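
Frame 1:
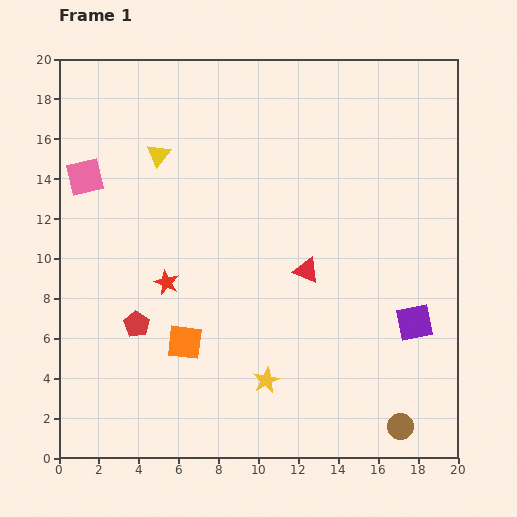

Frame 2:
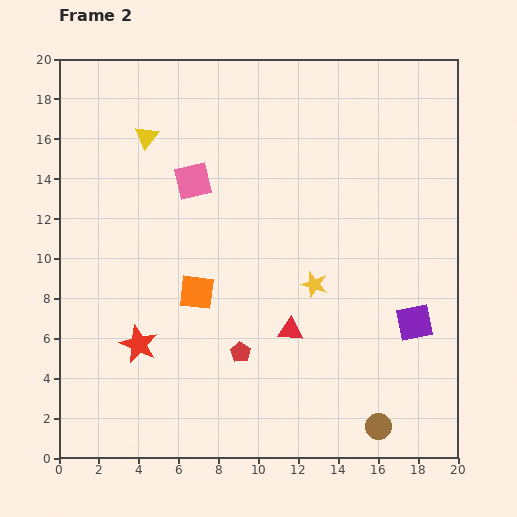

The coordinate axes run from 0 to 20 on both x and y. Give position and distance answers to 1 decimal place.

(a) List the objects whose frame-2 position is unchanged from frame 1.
the purple square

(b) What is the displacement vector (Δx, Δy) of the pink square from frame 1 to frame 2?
(5.4, -0.2)

The pink square was at (1.3, 14.1) in frame 1 and (6.7, 13.9) in frame 2.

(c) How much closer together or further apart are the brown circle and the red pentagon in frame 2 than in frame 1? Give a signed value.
-6.4

Distance in frame 1: 14.2. Distance in frame 2: 7.8.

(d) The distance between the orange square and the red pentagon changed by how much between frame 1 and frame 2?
+1.1

Distance in frame 1: 2.6. Distance in frame 2: 3.7.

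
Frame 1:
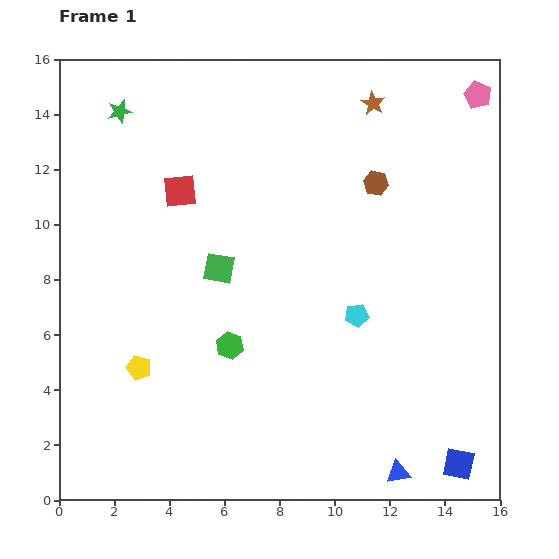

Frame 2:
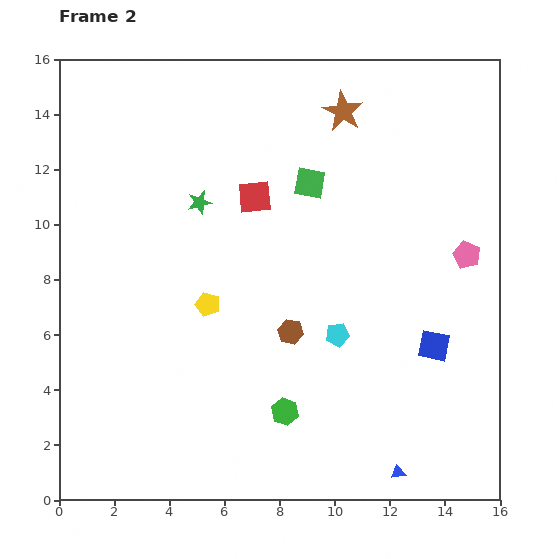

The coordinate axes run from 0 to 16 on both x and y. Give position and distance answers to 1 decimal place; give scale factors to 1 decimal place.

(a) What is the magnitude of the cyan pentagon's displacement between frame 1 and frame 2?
1.0

The cyan pentagon moved from (10.8, 6.7) to (10.1, 6.0), a distance of √(0.7² + 0.7²) ≈ 1.0.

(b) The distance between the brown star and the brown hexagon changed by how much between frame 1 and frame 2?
+5.3

Distance in frame 1: 2.9. Distance in frame 2: 8.2.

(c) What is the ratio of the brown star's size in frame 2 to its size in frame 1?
1.7×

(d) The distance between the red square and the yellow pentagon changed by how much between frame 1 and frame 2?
-2.3

Distance in frame 1: 6.6. Distance in frame 2: 4.3.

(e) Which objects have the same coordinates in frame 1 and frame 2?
the blue triangle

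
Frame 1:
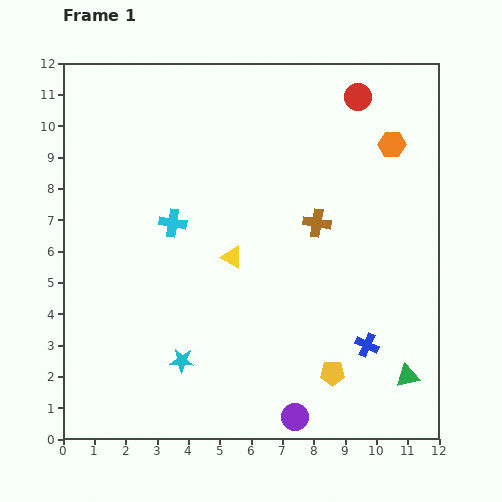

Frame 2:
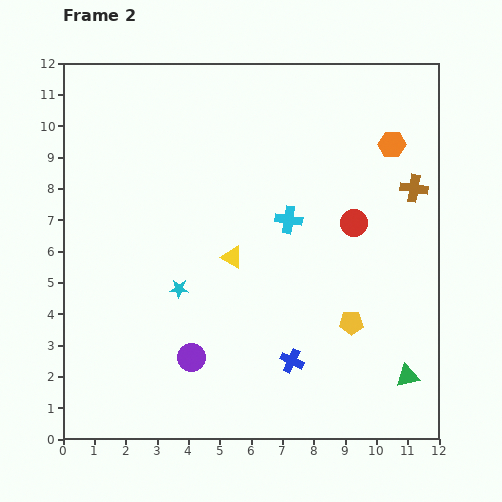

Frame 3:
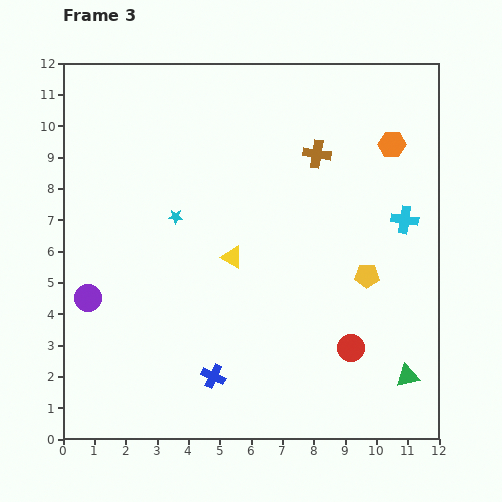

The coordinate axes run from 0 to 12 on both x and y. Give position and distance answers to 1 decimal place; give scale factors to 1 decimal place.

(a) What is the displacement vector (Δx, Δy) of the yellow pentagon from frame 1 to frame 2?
(0.6, 1.6)

The yellow pentagon was at (8.6, 2.1) in frame 1 and (9.2, 3.7) in frame 2.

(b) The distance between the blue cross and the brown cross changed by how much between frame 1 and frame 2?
+2.5

Distance in frame 1: 4.2. Distance in frame 2: 6.7.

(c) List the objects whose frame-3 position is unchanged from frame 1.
the green triangle, the yellow triangle, the orange hexagon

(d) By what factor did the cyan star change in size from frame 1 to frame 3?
0.6×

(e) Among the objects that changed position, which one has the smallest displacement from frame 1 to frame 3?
the brown cross

(moved 2.2)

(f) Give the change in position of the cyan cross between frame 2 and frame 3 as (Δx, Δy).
(3.7, 0.0)

The cyan cross was at (7.2, 7.0) in frame 2 and (10.9, 7.0) in frame 3.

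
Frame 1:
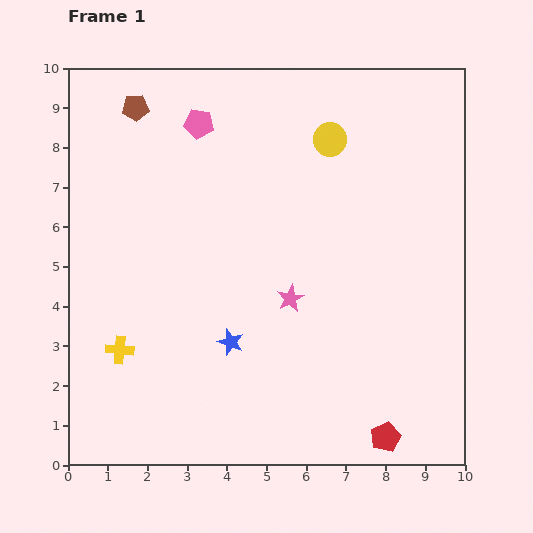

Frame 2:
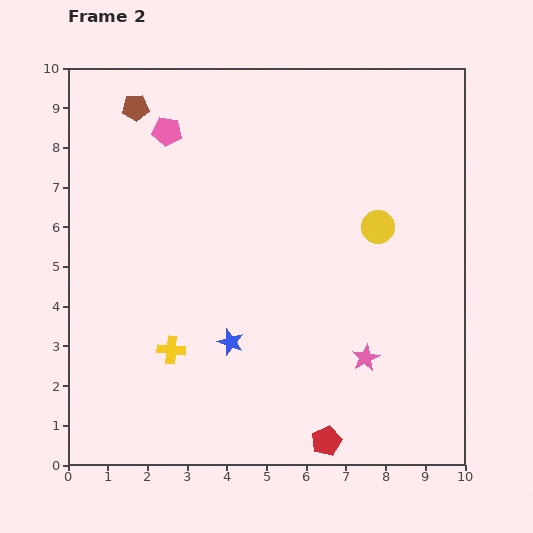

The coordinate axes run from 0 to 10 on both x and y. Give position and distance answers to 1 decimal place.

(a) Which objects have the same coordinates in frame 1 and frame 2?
the brown pentagon, the blue star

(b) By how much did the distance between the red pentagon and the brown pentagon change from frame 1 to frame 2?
-0.7

Distance in frame 1: 10.4. Distance in frame 2: 9.7.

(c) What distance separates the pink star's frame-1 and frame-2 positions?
2.4

The pink star moved from (5.6, 4.2) to (7.5, 2.7), a distance of √(1.9² + 1.5²) ≈ 2.4.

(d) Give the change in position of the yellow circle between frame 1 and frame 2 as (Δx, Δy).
(1.2, -2.2)

The yellow circle was at (6.6, 8.2) in frame 1 and (7.8, 6.0) in frame 2.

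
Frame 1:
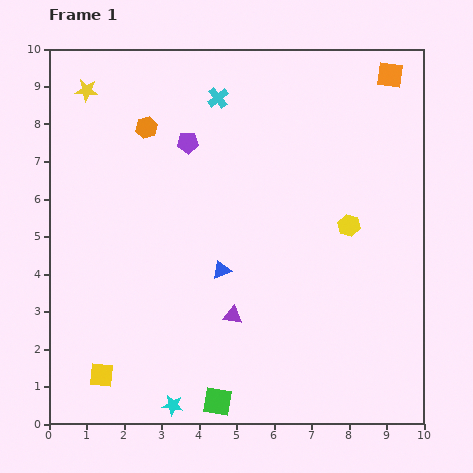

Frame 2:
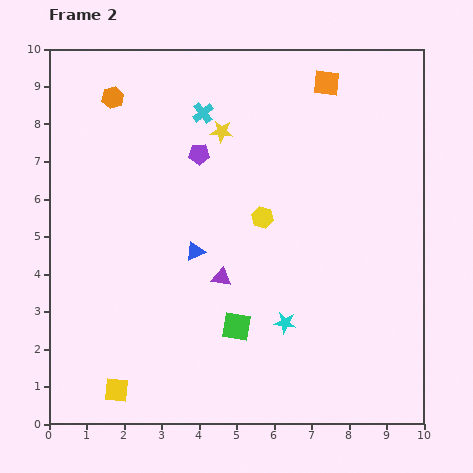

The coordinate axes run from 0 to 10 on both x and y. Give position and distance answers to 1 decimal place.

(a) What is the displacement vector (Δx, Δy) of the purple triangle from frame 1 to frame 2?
(-0.3, 1.0)

The purple triangle was at (4.9, 2.9) in frame 1 and (4.6, 3.9) in frame 2.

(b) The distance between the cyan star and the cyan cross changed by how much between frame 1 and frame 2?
-2.3

Distance in frame 1: 8.3. Distance in frame 2: 6.0.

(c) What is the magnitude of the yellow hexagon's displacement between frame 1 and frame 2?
2.3

The yellow hexagon moved from (8.0, 5.3) to (5.7, 5.5), a distance of √(2.3² + 0.2²) ≈ 2.3.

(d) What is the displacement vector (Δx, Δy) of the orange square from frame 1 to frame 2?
(-1.7, -0.2)

The orange square was at (9.1, 9.3) in frame 1 and (7.4, 9.1) in frame 2.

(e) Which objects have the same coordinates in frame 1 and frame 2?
none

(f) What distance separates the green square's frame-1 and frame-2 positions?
2.1

The green square moved from (4.5, 0.6) to (5.0, 2.6), a distance of √(0.5² + 2.0²) ≈ 2.1.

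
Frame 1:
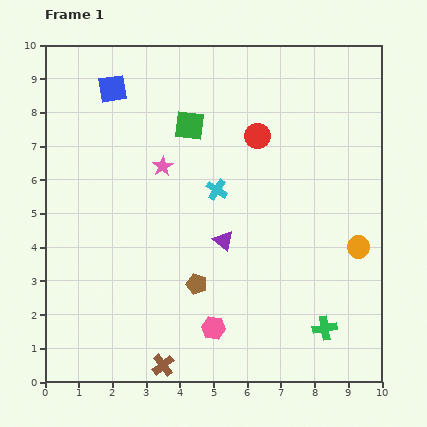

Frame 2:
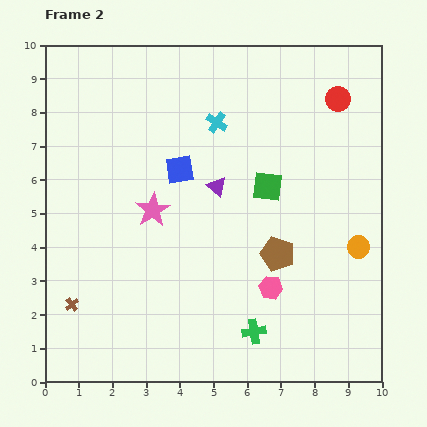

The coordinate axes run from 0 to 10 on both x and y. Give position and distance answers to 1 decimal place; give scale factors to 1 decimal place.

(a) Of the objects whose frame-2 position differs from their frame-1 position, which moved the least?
the pink star

(moved 1.3)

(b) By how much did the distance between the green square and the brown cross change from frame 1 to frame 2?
-0.3

Distance in frame 1: 7.1. Distance in frame 2: 6.8.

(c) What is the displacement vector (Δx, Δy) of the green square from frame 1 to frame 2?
(2.3, -1.8)

The green square was at (4.3, 7.6) in frame 1 and (6.6, 5.8) in frame 2.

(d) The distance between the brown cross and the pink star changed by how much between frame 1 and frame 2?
-2.2

Distance in frame 1: 5.9. Distance in frame 2: 3.7.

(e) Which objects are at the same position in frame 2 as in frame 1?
the orange circle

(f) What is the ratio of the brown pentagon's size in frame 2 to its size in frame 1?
1.7×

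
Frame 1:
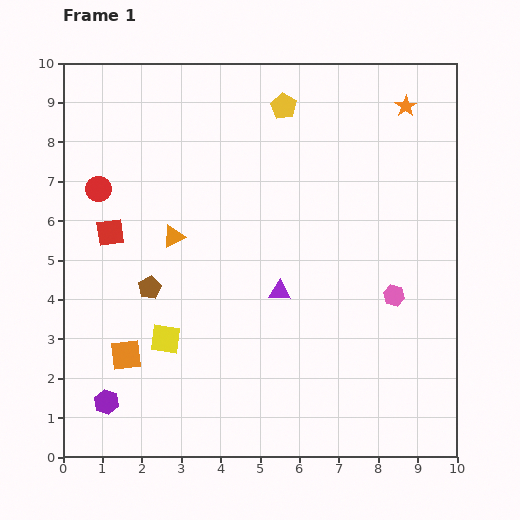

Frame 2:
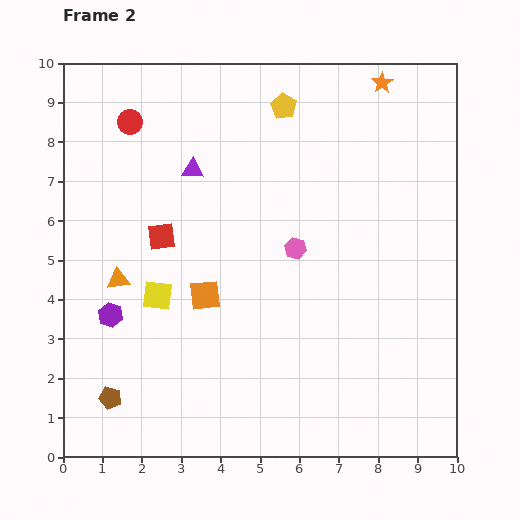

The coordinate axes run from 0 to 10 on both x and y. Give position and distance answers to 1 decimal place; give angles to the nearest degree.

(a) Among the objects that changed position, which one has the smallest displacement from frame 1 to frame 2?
the orange star

(moved 0.8)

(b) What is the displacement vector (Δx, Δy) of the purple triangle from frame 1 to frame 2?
(-2.2, 3.1)

The purple triangle was at (5.5, 4.2) in frame 1 and (3.3, 7.3) in frame 2.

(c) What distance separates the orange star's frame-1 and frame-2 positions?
0.8

The orange star moved from (8.7, 8.9) to (8.1, 9.5), a distance of √(0.6² + 0.6²) ≈ 0.8.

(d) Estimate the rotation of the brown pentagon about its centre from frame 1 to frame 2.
29° counter-clockwise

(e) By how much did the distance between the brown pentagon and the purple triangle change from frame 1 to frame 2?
+2.9

Distance in frame 1: 3.3. Distance in frame 2: 6.2.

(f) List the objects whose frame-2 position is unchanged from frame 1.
the yellow pentagon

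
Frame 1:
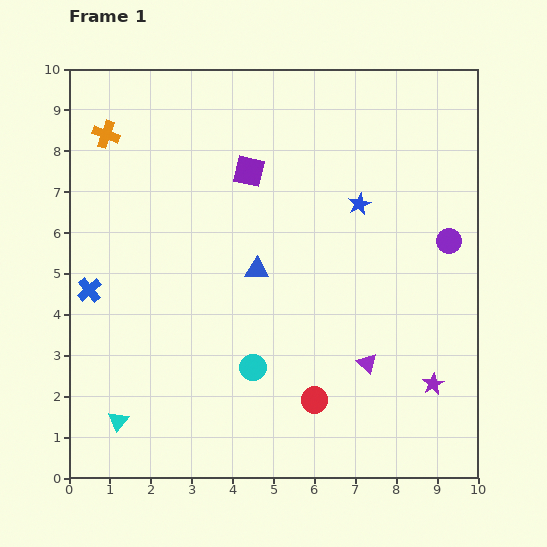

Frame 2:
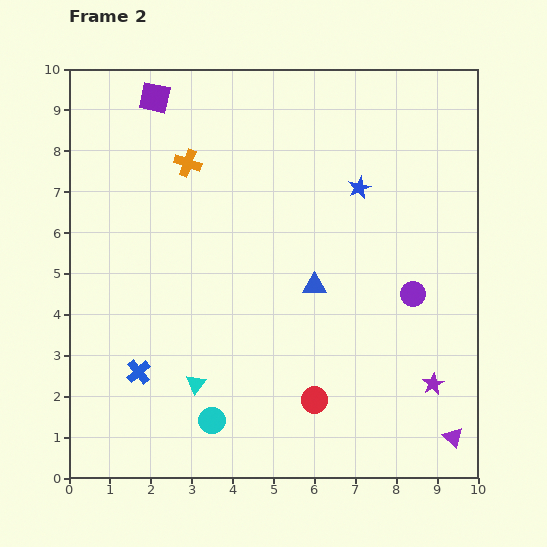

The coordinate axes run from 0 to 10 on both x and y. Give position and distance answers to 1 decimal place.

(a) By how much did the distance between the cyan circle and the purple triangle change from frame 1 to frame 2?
+3.1

Distance in frame 1: 2.8. Distance in frame 2: 5.9.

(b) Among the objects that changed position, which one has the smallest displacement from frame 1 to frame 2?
the blue star

(moved 0.4)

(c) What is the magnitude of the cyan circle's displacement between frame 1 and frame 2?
1.6

The cyan circle moved from (4.5, 2.7) to (3.5, 1.4), a distance of √(1.0² + 1.3²) ≈ 1.6.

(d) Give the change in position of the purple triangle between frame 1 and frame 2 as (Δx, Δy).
(2.1, -1.8)

The purple triangle was at (7.3, 2.8) in frame 1 and (9.4, 1.0) in frame 2.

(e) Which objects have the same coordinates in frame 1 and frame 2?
the purple star, the red circle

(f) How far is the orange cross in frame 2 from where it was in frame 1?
2.1

The orange cross moved from (0.9, 8.4) to (2.9, 7.7), a distance of √(2.0² + 0.7²) ≈ 2.1.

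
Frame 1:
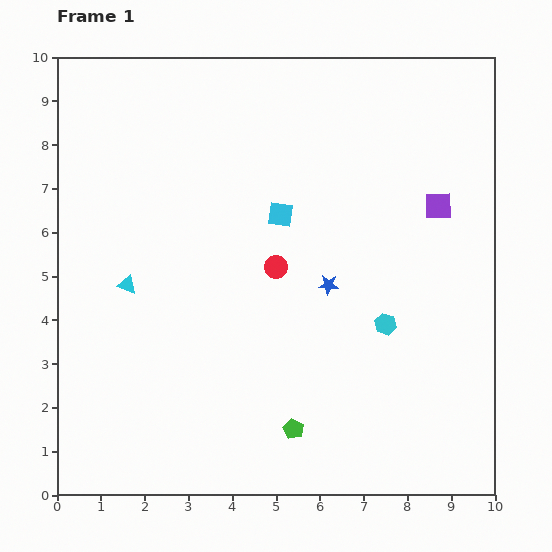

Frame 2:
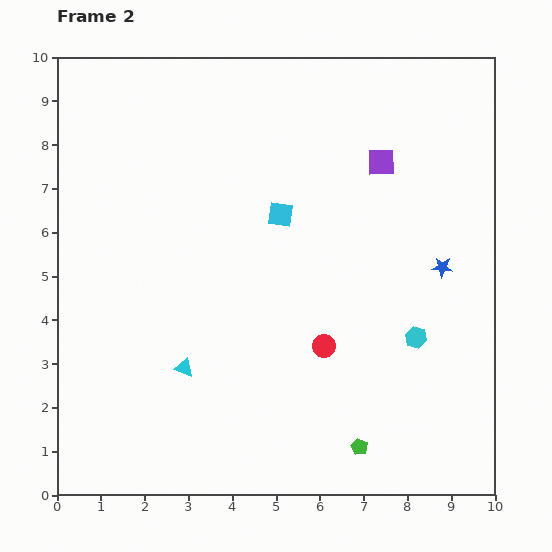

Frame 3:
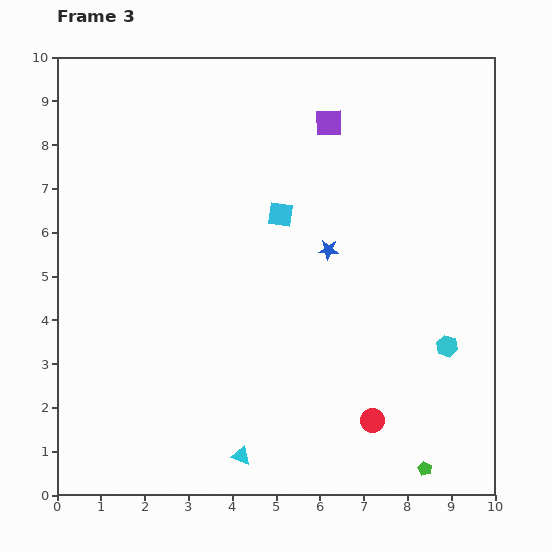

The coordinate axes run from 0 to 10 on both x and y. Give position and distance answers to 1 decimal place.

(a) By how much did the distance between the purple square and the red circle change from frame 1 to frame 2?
+0.4

Distance in frame 1: 4.0. Distance in frame 2: 4.4.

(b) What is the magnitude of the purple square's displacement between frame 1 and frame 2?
1.6

The purple square moved from (8.7, 6.6) to (7.4, 7.6), a distance of √(1.3² + 1.0²) ≈ 1.6.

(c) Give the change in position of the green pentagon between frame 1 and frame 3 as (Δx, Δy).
(3.0, -0.9)

The green pentagon was at (5.4, 1.5) in frame 1 and (8.4, 0.6) in frame 3.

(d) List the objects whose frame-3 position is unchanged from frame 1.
the cyan square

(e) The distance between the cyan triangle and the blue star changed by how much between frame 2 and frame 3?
-1.2

Distance in frame 2: 6.3. Distance in frame 3: 5.1.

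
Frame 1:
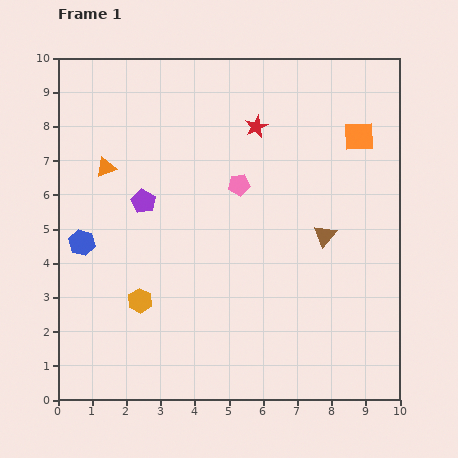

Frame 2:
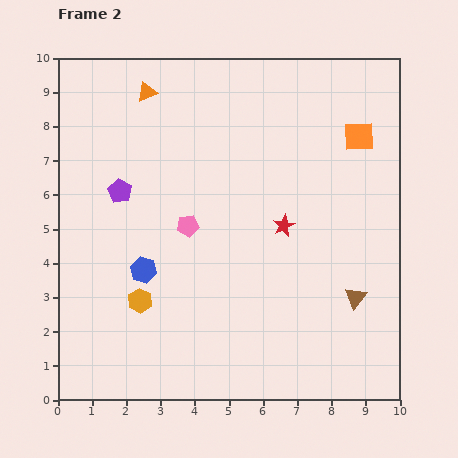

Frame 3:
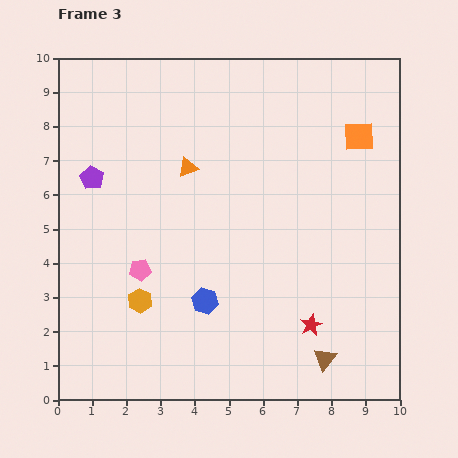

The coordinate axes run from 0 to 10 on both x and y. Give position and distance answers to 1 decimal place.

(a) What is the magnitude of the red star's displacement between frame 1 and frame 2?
3.0

The red star moved from (5.8, 8.0) to (6.6, 5.1), a distance of √(0.8² + 2.9²) ≈ 3.0.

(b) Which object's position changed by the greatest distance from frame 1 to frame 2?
the red star

(moved 3.0; next 2.5)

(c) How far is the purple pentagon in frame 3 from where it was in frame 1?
1.7

The purple pentagon moved from (2.5, 5.8) to (1.0, 6.5), a distance of √(1.5² + 0.7²) ≈ 1.7.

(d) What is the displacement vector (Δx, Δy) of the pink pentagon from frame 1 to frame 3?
(-2.9, -2.5)

The pink pentagon was at (5.3, 6.3) in frame 1 and (2.4, 3.8) in frame 3.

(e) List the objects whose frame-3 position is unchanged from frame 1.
the orange hexagon, the orange square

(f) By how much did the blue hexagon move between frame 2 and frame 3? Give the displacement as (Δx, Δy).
(1.8, -0.9)

The blue hexagon was at (2.5, 3.8) in frame 2 and (4.3, 2.9) in frame 3.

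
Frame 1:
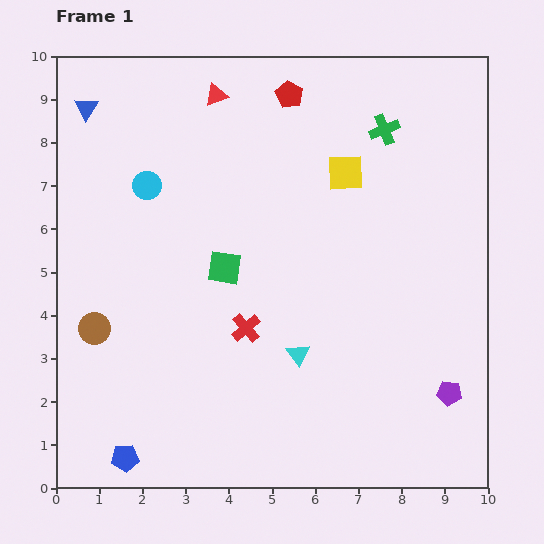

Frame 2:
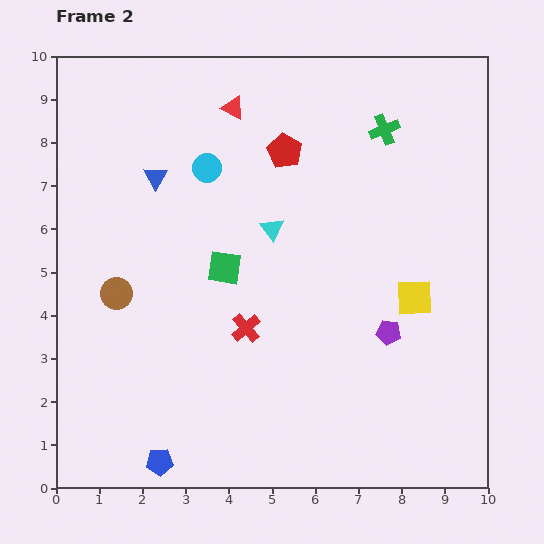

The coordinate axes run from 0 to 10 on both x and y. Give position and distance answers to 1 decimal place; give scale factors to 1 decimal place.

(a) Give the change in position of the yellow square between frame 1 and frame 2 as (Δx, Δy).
(1.6, -2.9)

The yellow square was at (6.7, 7.3) in frame 1 and (8.3, 4.4) in frame 2.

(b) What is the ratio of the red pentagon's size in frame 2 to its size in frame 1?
1.3×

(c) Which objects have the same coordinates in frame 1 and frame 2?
the red cross, the green square, the green cross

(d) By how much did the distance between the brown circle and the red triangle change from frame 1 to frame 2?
-1.0

Distance in frame 1: 6.1. Distance in frame 2: 5.1.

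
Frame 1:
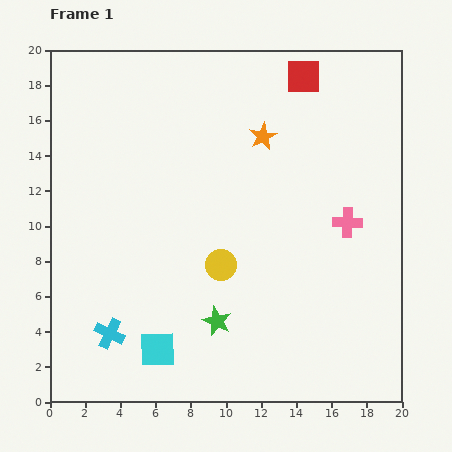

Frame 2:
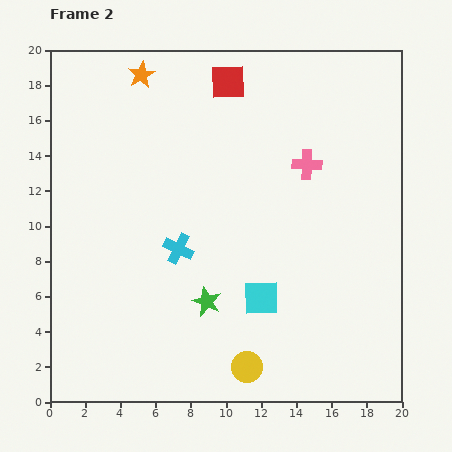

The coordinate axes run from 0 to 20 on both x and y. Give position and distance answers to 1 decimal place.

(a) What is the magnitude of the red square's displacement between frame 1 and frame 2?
4.3

The red square moved from (14.4, 18.5) to (10.1, 18.2), a distance of √(4.3² + 0.3²) ≈ 4.3.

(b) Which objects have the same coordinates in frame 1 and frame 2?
none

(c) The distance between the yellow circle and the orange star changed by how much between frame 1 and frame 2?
+10.0

Distance in frame 1: 7.7. Distance in frame 2: 17.7.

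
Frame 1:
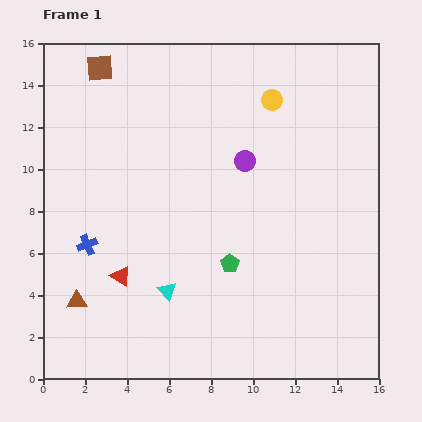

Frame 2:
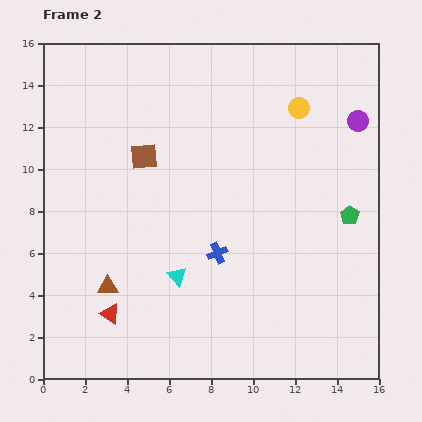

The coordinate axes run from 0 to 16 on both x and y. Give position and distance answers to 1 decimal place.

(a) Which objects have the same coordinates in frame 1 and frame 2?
none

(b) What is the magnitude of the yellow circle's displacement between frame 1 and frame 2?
1.4

The yellow circle moved from (10.9, 13.3) to (12.2, 12.9), a distance of √(1.3² + 0.4²) ≈ 1.4.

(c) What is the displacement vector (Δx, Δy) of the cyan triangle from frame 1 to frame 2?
(0.5, 0.7)

The cyan triangle was at (5.9, 4.2) in frame 1 and (6.4, 4.9) in frame 2.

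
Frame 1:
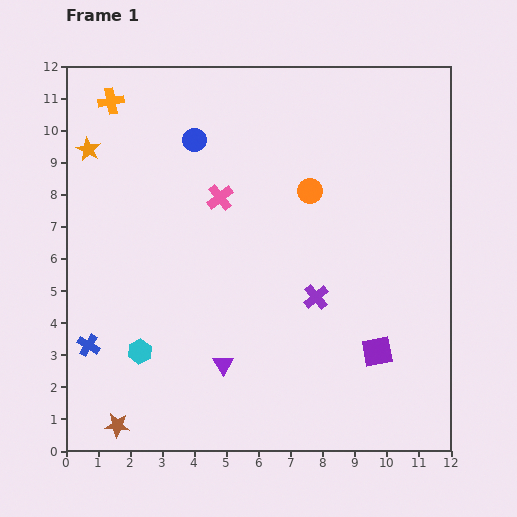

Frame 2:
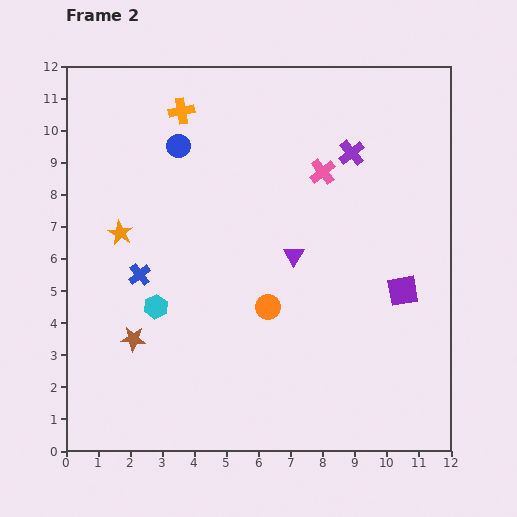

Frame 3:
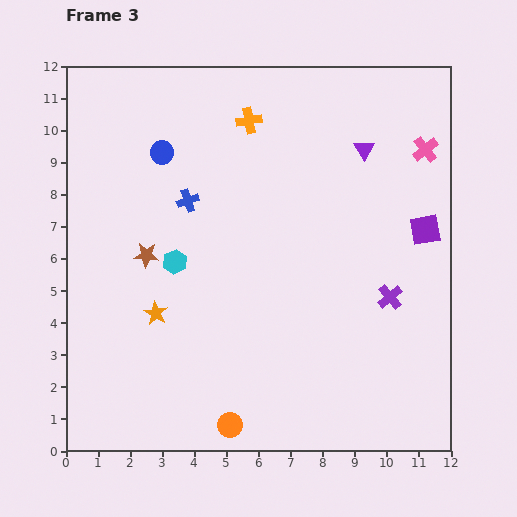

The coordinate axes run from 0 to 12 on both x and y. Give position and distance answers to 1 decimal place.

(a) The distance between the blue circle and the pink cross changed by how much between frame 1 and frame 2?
+2.6

Distance in frame 1: 2.0. Distance in frame 2: 4.6.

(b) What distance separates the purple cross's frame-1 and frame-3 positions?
2.3

The purple cross moved from (7.8, 4.8) to (10.1, 4.8), a distance of √(2.3² + 0.0²) ≈ 2.3.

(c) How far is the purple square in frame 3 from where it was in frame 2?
2.0

The purple square moved from (10.5, 5.0) to (11.2, 6.9), a distance of √(0.7² + 1.9²) ≈ 2.0.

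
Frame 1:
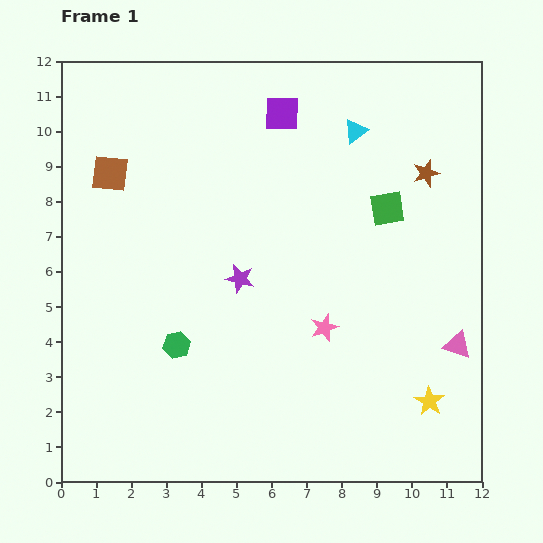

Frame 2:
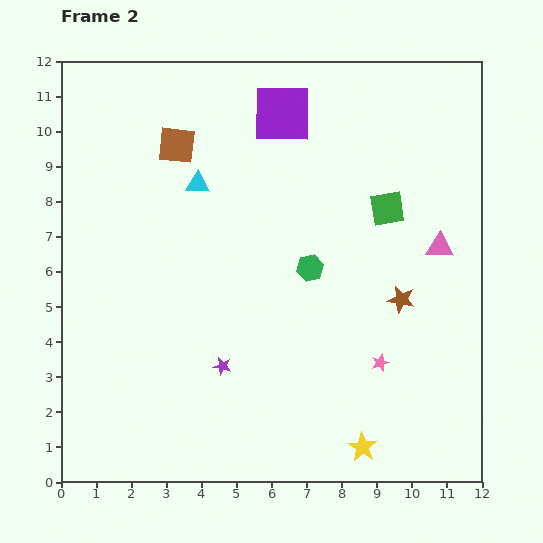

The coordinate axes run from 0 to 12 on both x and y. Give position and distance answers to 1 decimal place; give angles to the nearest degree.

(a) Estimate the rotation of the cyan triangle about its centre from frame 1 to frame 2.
38° clockwise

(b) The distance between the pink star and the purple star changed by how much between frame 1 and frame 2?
+1.7

Distance in frame 1: 2.8. Distance in frame 2: 4.5.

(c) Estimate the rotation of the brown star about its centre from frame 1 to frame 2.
30° clockwise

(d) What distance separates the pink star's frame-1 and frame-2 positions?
1.9

The pink star moved from (7.5, 4.4) to (9.1, 3.4), a distance of √(1.6² + 1.0²) ≈ 1.9.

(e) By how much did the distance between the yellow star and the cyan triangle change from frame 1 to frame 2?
+0.9

Distance in frame 1: 8.0. Distance in frame 2: 8.9.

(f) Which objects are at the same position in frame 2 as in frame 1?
the purple square, the green square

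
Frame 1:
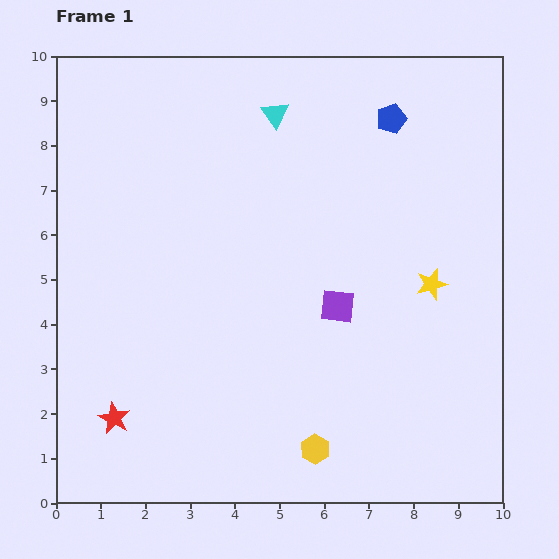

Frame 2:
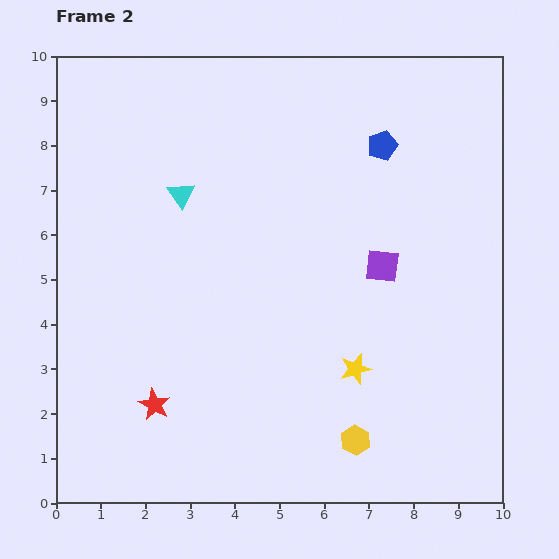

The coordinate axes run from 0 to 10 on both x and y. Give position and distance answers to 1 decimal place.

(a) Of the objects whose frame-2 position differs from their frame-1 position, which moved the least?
the blue pentagon

(moved 0.6)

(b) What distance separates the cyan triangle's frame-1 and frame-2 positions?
2.8

The cyan triangle moved from (4.9, 8.7) to (2.8, 6.9), a distance of √(2.1² + 1.8²) ≈ 2.8.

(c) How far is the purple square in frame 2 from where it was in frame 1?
1.3

The purple square moved from (6.3, 4.4) to (7.3, 5.3), a distance of √(1.0² + 0.9²) ≈ 1.3.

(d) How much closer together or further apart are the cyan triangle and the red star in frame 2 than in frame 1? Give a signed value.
-3.0

Distance in frame 1: 7.7. Distance in frame 2: 4.7.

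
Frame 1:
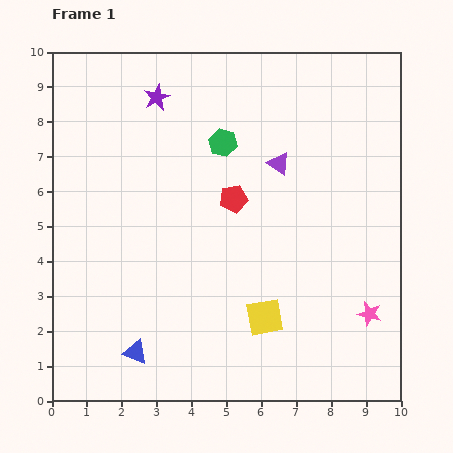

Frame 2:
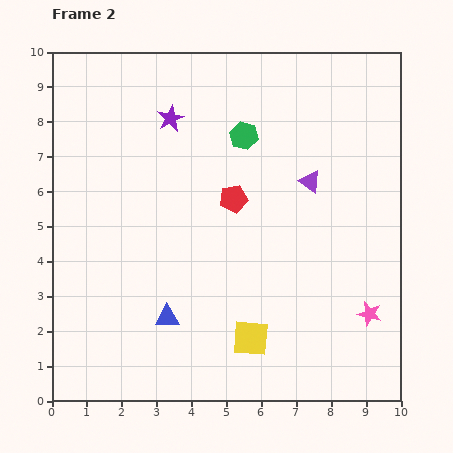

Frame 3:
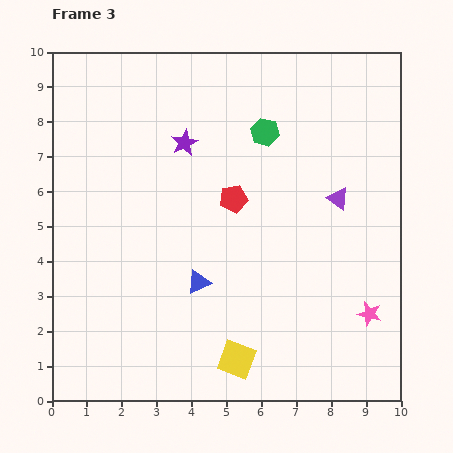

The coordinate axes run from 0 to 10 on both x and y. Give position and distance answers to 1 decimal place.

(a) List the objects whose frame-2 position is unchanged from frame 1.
the pink star, the red pentagon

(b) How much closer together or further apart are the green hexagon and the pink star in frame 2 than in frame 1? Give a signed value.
-0.3

Distance in frame 1: 6.5. Distance in frame 2: 6.2.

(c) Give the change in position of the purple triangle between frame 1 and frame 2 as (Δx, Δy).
(0.9, -0.5)

The purple triangle was at (6.5, 6.8) in frame 1 and (7.4, 6.3) in frame 2.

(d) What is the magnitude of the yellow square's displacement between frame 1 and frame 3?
1.4

The yellow square moved from (6.1, 2.4) to (5.3, 1.2), a distance of √(0.8² + 1.2²) ≈ 1.4.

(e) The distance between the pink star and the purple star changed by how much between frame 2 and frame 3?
-0.8

Distance in frame 2: 8.0. Distance in frame 3: 7.2.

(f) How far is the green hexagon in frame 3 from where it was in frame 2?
0.6

The green hexagon moved from (5.5, 7.6) to (6.1, 7.7), a distance of √(0.6² + 0.1²) ≈ 0.6.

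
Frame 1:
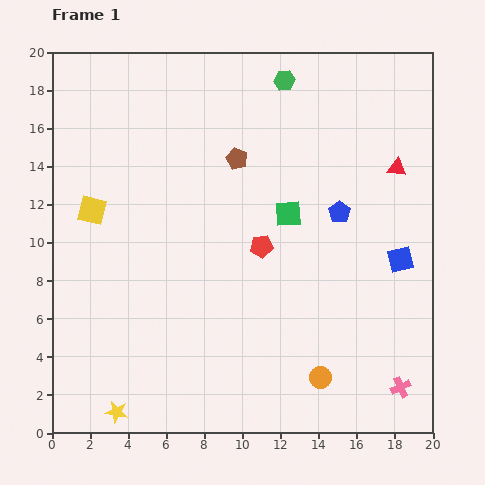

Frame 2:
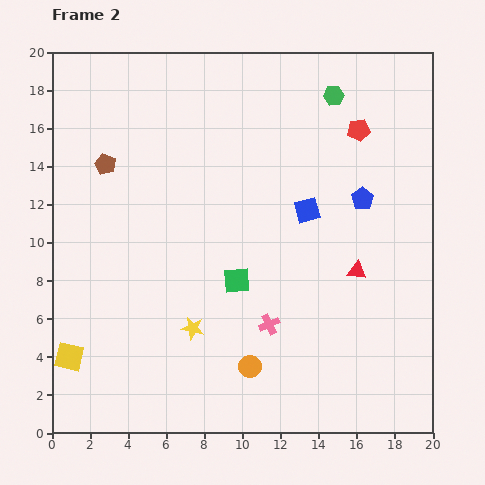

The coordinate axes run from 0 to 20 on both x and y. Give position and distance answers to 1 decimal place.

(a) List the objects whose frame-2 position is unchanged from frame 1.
none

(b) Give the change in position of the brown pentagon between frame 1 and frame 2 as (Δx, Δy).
(-6.9, -0.3)

The brown pentagon was at (9.7, 14.4) in frame 1 and (2.8, 14.1) in frame 2.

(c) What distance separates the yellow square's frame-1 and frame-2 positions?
7.8

The yellow square moved from (2.1, 11.7) to (0.9, 4.0), a distance of √(1.2² + 7.7²) ≈ 7.8.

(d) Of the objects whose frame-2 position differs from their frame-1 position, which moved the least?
the blue pentagon

(moved 1.4)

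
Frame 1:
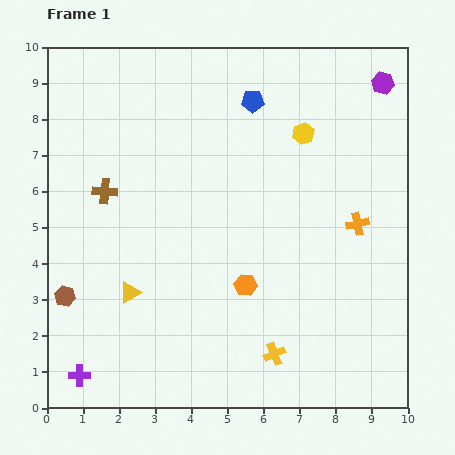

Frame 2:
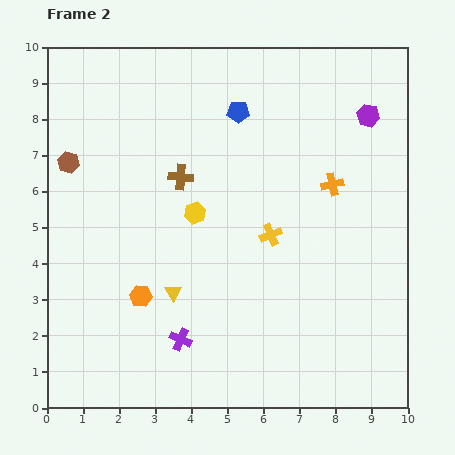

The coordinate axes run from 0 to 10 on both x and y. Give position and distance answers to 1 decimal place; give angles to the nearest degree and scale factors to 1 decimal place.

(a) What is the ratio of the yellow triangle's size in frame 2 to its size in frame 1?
0.7×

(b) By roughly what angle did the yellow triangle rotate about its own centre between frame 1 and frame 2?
30° counter-clockwise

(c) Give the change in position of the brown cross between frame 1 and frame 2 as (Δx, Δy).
(2.1, 0.4)

The brown cross was at (1.6, 6.0) in frame 1 and (3.7, 6.4) in frame 2.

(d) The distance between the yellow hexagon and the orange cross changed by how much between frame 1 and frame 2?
+1.0

Distance in frame 1: 2.9. Distance in frame 2: 3.9.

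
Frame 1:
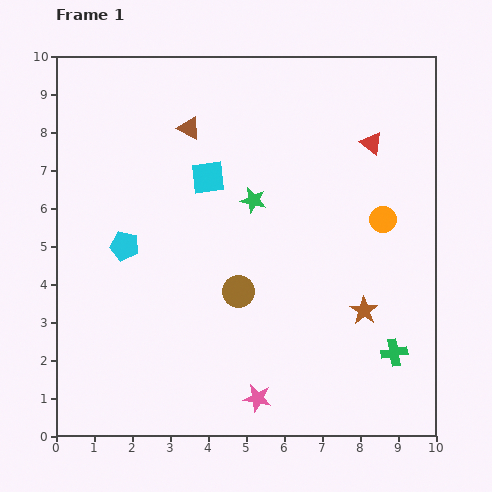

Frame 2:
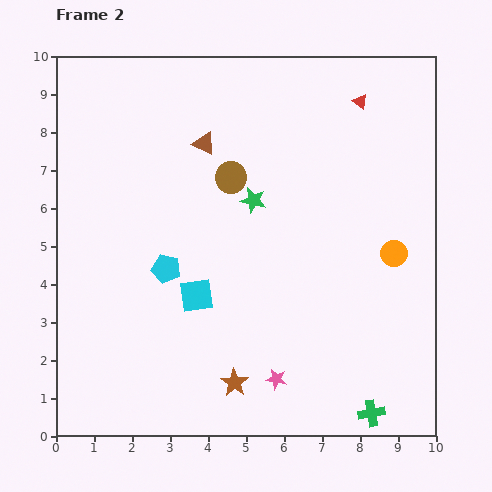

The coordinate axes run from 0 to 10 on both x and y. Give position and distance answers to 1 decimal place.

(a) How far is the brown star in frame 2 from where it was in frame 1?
3.9

The brown star moved from (8.1, 3.3) to (4.7, 1.4), a distance of √(3.4² + 1.9²) ≈ 3.9.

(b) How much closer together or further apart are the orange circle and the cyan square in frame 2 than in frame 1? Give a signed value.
+0.6

Distance in frame 1: 4.7. Distance in frame 2: 5.3.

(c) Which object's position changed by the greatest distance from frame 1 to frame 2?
the brown star

(moved 3.9; next 3.1)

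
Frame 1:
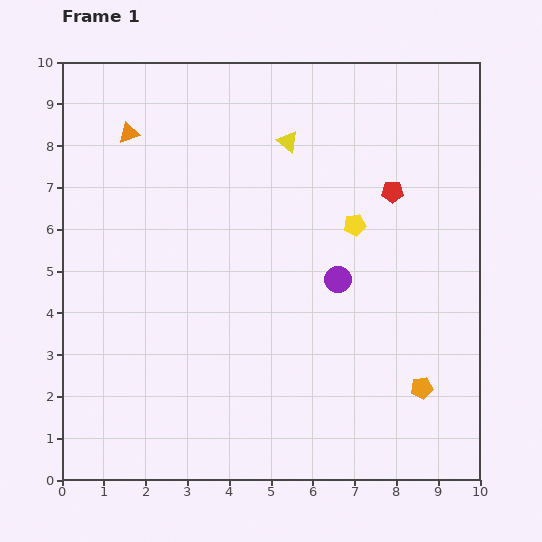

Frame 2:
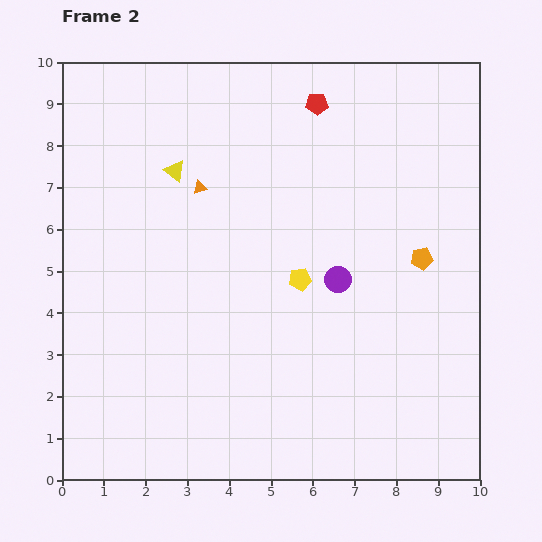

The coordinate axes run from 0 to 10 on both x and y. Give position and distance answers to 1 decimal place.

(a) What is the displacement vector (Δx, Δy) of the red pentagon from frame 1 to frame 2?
(-1.8, 2.1)

The red pentagon was at (7.9, 6.9) in frame 1 and (6.1, 9.0) in frame 2.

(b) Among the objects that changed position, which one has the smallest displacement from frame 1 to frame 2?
the yellow pentagon

(moved 1.8)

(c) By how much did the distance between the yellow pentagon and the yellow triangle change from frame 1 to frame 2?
+1.4

Distance in frame 1: 2.6. Distance in frame 2: 4.0.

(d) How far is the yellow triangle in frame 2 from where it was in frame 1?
2.8

The yellow triangle moved from (5.4, 8.1) to (2.7, 7.4), a distance of √(2.7² + 0.7²) ≈ 2.8.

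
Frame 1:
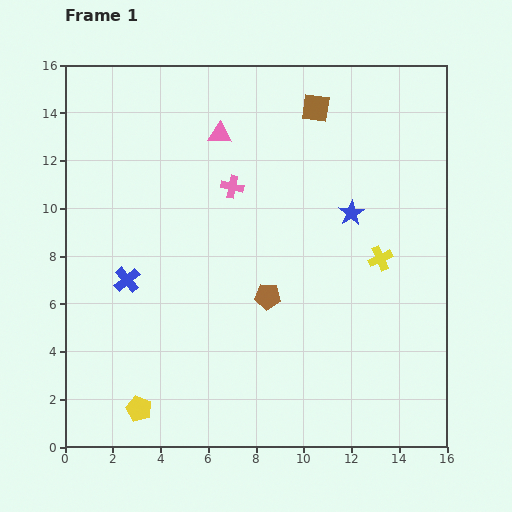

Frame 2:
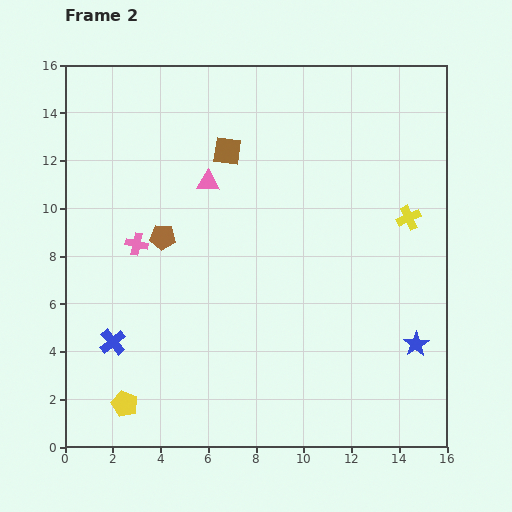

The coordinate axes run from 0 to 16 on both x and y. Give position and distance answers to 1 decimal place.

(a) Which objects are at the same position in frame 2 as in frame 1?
none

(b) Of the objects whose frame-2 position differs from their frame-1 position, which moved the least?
the yellow pentagon

(moved 0.6)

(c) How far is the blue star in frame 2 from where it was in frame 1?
6.1

The blue star moved from (12.0, 9.8) to (14.7, 4.3), a distance of √(2.7² + 5.5²) ≈ 6.1.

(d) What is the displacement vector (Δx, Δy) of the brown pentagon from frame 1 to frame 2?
(-4.4, 2.5)

The brown pentagon was at (8.5, 6.3) in frame 1 and (4.1, 8.8) in frame 2.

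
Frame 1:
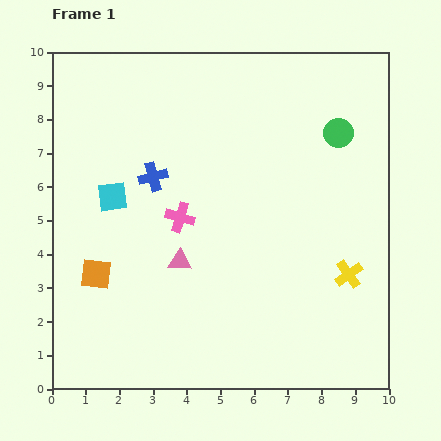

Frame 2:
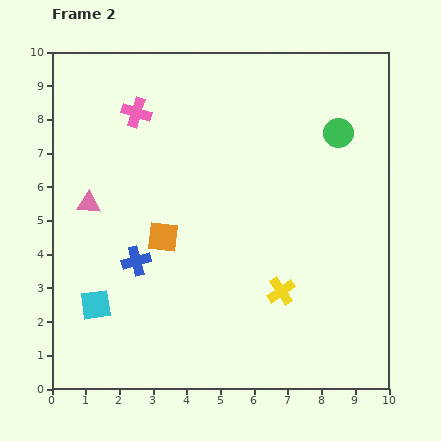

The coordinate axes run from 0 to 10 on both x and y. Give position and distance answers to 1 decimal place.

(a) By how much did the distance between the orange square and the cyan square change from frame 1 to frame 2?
+0.4

Distance in frame 1: 2.4. Distance in frame 2: 2.8.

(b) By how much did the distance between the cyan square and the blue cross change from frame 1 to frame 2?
+0.5

Distance in frame 1: 1.3. Distance in frame 2: 1.8.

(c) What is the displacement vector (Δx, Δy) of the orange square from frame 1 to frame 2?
(2.0, 1.1)

The orange square was at (1.3, 3.4) in frame 1 and (3.3, 4.5) in frame 2.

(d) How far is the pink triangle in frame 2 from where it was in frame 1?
3.2

The pink triangle moved from (3.8, 3.8) to (1.1, 5.5), a distance of √(2.7² + 1.7²) ≈ 3.2.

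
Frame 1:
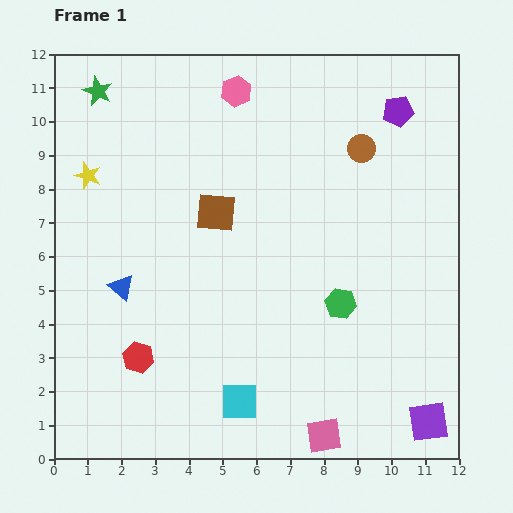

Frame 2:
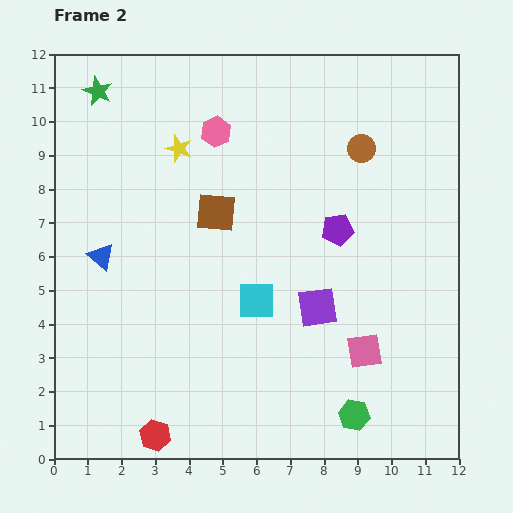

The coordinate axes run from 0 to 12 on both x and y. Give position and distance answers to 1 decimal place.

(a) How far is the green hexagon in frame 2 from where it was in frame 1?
3.3

The green hexagon moved from (8.5, 4.6) to (8.9, 1.3), a distance of √(0.4² + 3.3²) ≈ 3.3.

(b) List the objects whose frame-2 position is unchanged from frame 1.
the brown circle, the green star, the brown square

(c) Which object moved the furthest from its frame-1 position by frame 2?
the purple square

(moved 4.7; next 3.9)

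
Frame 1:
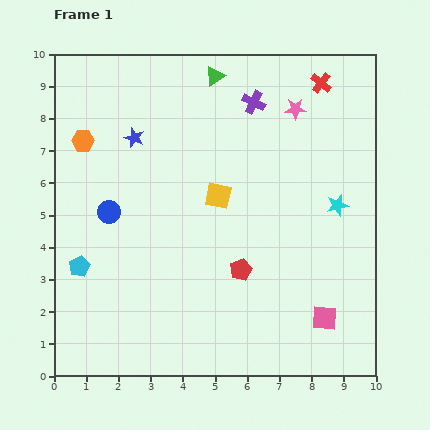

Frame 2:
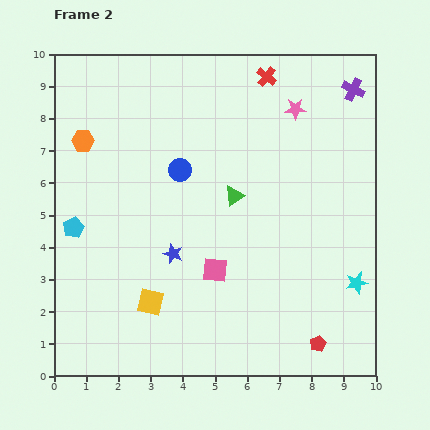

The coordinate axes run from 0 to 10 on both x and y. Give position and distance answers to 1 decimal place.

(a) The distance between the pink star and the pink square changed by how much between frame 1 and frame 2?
-1.0

Distance in frame 1: 6.6. Distance in frame 2: 5.6.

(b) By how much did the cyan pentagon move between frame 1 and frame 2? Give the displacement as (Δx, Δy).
(-0.2, 1.2)

The cyan pentagon was at (0.8, 3.4) in frame 1 and (0.6, 4.6) in frame 2.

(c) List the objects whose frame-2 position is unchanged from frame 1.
the orange hexagon, the pink star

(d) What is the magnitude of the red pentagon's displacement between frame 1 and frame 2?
3.3

The red pentagon moved from (5.8, 3.3) to (8.2, 1.0), a distance of √(2.4² + 2.3²) ≈ 3.3.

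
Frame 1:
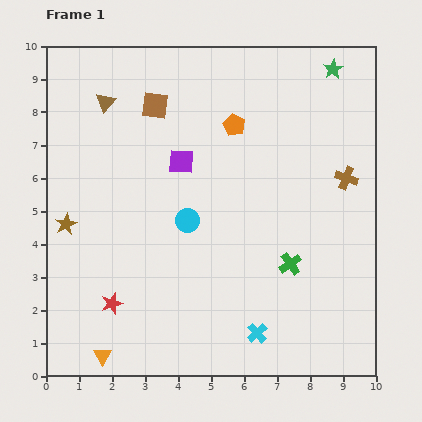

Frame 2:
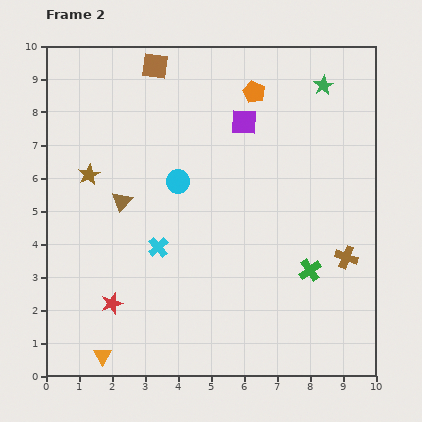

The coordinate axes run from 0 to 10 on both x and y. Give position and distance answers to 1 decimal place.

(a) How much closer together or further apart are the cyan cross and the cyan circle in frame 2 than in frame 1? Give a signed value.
-1.9

Distance in frame 1: 4.0. Distance in frame 2: 2.1.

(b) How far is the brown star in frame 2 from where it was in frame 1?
1.7

The brown star moved from (0.6, 4.6) to (1.3, 6.1), a distance of √(0.7² + 1.5²) ≈ 1.7.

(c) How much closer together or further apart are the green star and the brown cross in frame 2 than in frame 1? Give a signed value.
+1.9

Distance in frame 1: 3.3. Distance in frame 2: 5.2.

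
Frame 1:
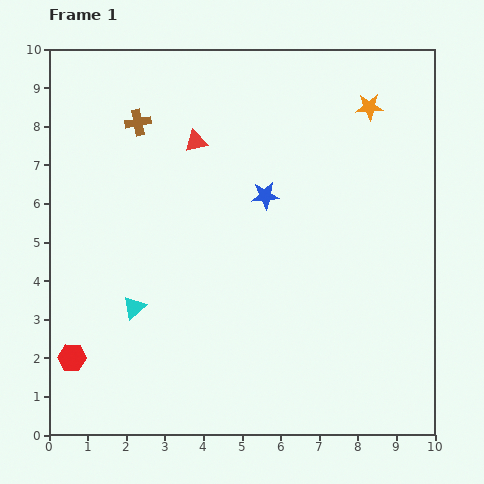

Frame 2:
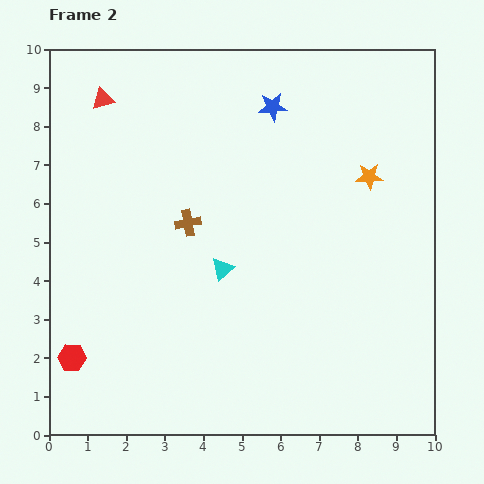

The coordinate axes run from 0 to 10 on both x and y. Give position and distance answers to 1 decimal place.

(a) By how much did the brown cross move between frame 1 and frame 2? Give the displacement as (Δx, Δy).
(1.3, -2.6)

The brown cross was at (2.3, 8.1) in frame 1 and (3.6, 5.5) in frame 2.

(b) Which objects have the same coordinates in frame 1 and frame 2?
the red hexagon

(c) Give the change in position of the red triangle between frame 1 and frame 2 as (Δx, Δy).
(-2.4, 1.1)

The red triangle was at (3.8, 7.6) in frame 1 and (1.4, 8.7) in frame 2.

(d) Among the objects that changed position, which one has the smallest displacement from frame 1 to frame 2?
the orange star

(moved 1.8)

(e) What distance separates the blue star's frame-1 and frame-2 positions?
2.3

The blue star moved from (5.6, 6.2) to (5.8, 8.5), a distance of √(0.2² + 2.3²) ≈ 2.3.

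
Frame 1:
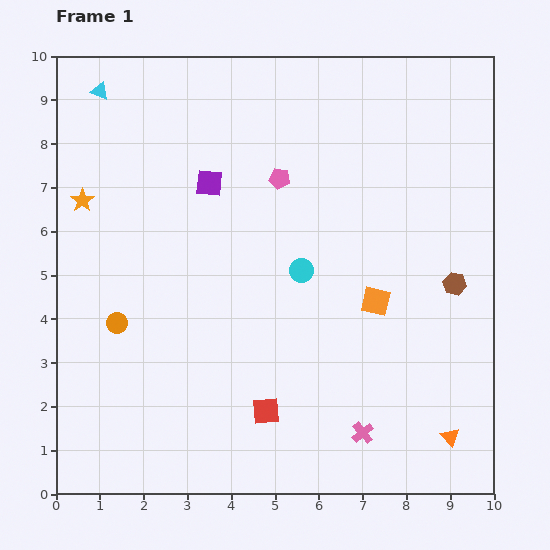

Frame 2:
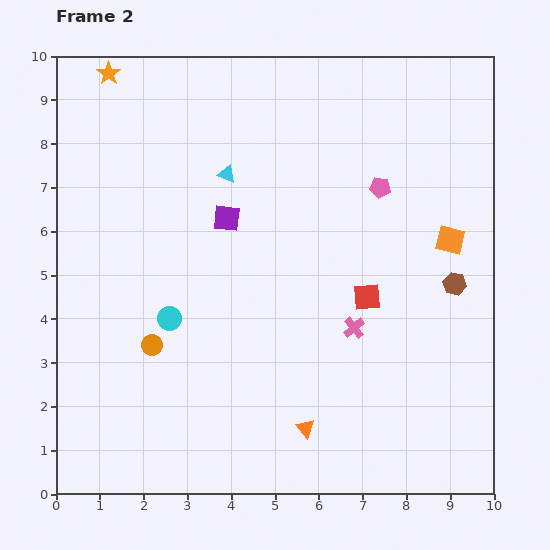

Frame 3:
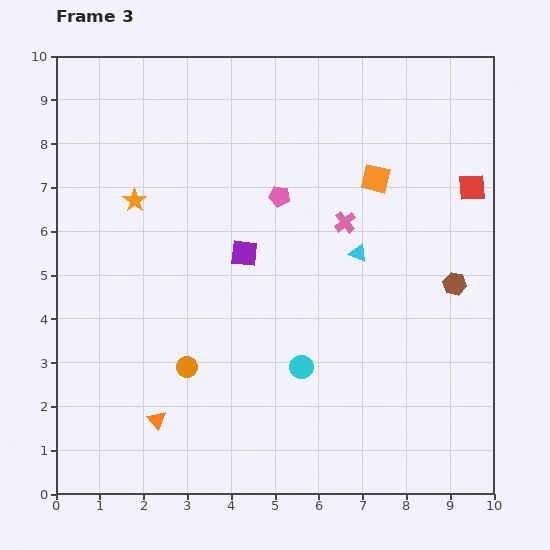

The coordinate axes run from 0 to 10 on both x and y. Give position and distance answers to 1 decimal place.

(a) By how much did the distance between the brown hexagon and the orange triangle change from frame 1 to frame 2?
+1.2

Distance in frame 1: 3.5. Distance in frame 2: 4.7.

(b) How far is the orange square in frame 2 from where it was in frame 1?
2.2

The orange square moved from (7.3, 4.4) to (9.0, 5.8), a distance of √(1.7² + 1.4²) ≈ 2.2.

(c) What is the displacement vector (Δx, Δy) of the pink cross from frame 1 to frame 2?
(-0.2, 2.4)

The pink cross was at (7.0, 1.4) in frame 1 and (6.8, 3.8) in frame 2.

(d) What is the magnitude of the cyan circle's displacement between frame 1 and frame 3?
2.2

The cyan circle moved from (5.6, 5.1) to (5.6, 2.9), a distance of √(0.0² + 2.2²) ≈ 2.2.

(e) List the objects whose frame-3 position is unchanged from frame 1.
the brown hexagon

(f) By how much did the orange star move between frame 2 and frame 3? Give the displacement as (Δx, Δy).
(0.6, -2.9)

The orange star was at (1.2, 9.6) in frame 2 and (1.8, 6.7) in frame 3.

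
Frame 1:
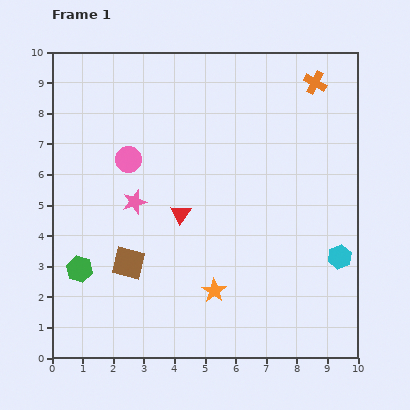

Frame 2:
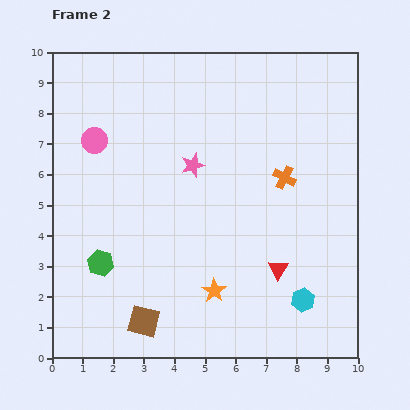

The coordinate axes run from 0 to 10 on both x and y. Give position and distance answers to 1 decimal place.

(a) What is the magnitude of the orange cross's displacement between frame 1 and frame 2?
3.3

The orange cross moved from (8.6, 9.0) to (7.6, 5.9), a distance of √(1.0² + 3.1²) ≈ 3.3.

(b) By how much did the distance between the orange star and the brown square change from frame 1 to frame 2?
-0.4

Distance in frame 1: 2.9. Distance in frame 2: 2.5.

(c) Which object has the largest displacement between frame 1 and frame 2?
the red triangle

(moved 3.7; next 3.3)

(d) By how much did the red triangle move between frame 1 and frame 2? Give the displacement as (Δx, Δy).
(3.2, -1.8)

The red triangle was at (4.2, 4.7) in frame 1 and (7.4, 2.9) in frame 2.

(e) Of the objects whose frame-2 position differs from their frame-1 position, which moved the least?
the green hexagon

(moved 0.7)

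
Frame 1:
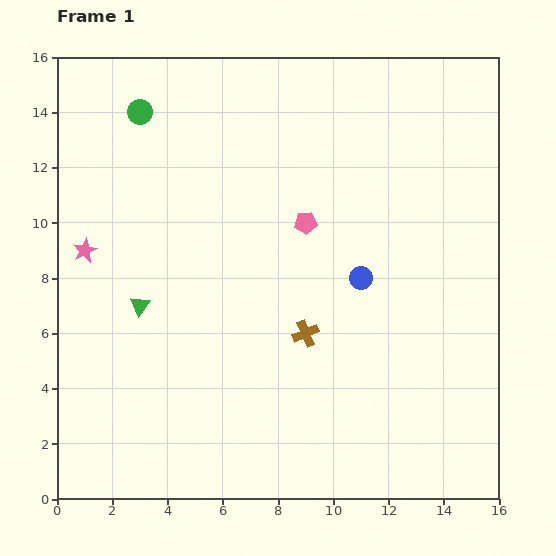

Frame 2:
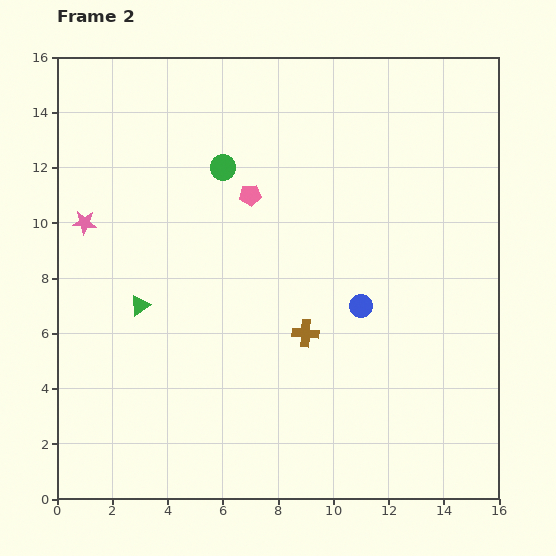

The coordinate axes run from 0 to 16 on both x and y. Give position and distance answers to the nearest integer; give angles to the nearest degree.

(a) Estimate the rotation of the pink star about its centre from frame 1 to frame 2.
30° clockwise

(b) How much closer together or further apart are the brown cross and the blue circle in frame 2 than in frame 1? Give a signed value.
-1

Distance in frame 1: 3. Distance in frame 2: 2.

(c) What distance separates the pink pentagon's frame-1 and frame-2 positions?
2

The pink pentagon moved from (9, 10) to (7, 11), a distance of √(2² + 1²) ≈ 2.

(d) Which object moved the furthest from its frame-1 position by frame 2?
the green circle

(moved 4; next 2)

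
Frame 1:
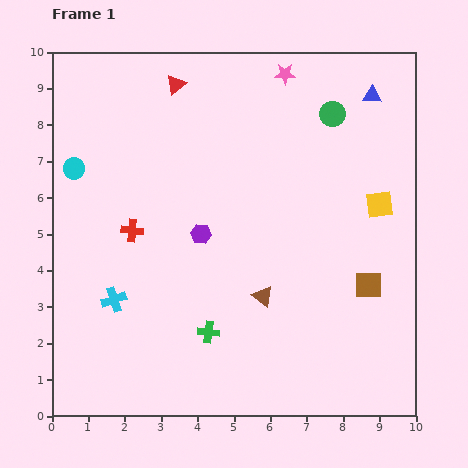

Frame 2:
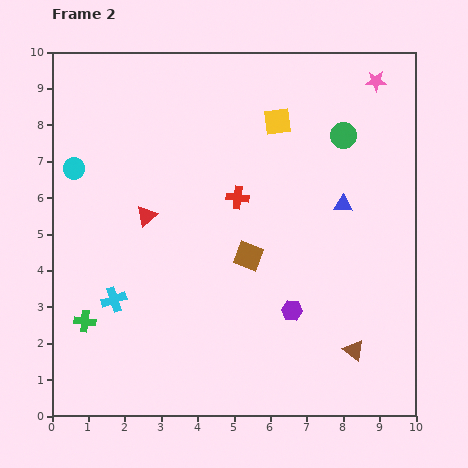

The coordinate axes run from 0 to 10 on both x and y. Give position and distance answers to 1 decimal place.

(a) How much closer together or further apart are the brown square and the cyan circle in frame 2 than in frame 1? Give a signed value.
-3.3

Distance in frame 1: 8.7. Distance in frame 2: 5.4.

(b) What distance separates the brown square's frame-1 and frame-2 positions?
3.4

The brown square moved from (8.7, 3.6) to (5.4, 4.4), a distance of √(3.3² + 0.8²) ≈ 3.4.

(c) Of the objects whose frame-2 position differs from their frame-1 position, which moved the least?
the green circle

(moved 0.7)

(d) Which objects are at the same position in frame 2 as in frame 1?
the cyan cross, the cyan circle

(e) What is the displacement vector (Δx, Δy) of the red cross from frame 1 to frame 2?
(2.9, 0.9)

The red cross was at (2.2, 5.1) in frame 1 and (5.1, 6.0) in frame 2.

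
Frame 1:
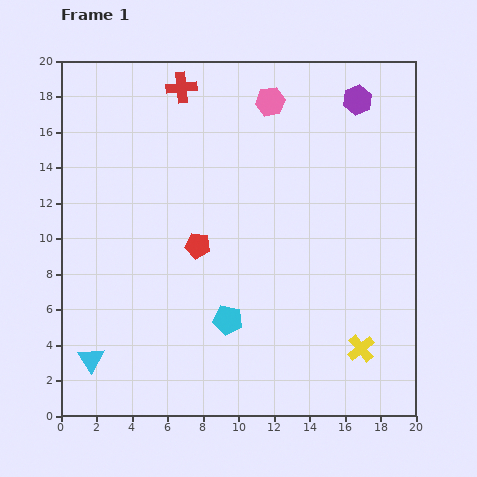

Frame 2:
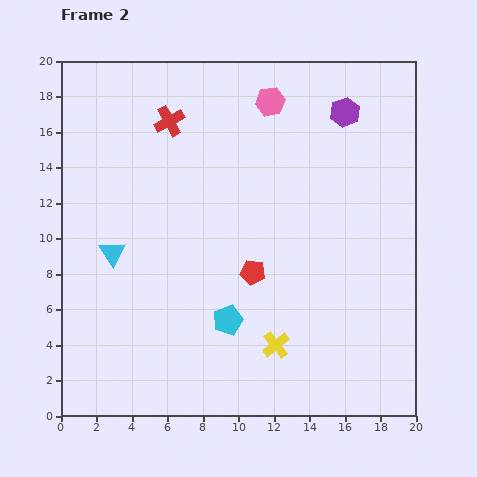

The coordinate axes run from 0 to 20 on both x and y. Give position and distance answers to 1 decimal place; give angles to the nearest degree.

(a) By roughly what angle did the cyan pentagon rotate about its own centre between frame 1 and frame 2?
30° counter-clockwise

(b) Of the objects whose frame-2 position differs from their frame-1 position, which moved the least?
the purple hexagon

(moved 1.0)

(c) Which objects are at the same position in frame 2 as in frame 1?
the cyan pentagon, the pink hexagon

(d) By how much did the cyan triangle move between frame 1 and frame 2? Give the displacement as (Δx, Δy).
(1.2, 6.0)

The cyan triangle was at (1.7, 3.2) in frame 1 and (2.9, 9.2) in frame 2.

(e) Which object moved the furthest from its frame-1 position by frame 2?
the cyan triangle

(moved 6.1; next 4.8)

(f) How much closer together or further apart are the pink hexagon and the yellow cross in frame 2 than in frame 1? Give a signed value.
-1.1

Distance in frame 1: 14.8. Distance in frame 2: 13.7.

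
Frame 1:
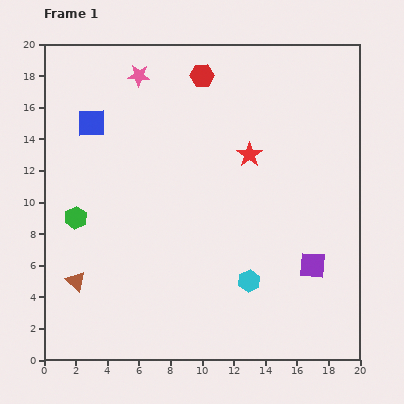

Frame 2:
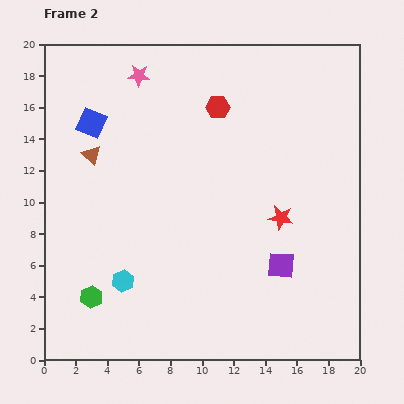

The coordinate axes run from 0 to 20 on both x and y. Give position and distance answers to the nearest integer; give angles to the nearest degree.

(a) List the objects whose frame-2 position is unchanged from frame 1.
the pink star, the blue square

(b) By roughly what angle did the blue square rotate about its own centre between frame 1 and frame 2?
24° clockwise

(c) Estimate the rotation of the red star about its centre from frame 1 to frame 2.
28° counter-clockwise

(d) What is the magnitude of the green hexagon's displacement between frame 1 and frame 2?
5

The green hexagon moved from (2, 9) to (3, 4), a distance of √(1² + 5²) ≈ 5.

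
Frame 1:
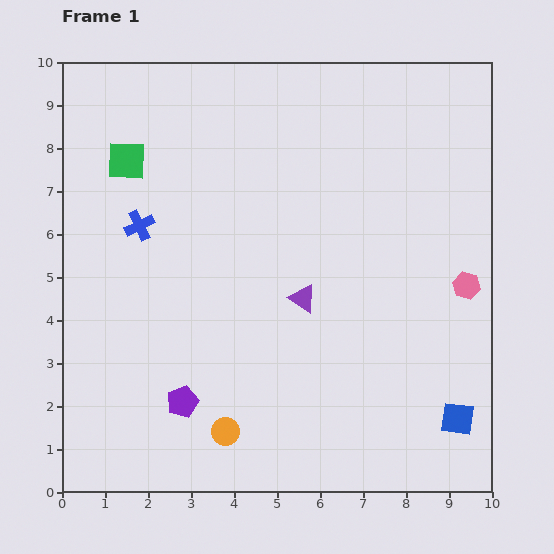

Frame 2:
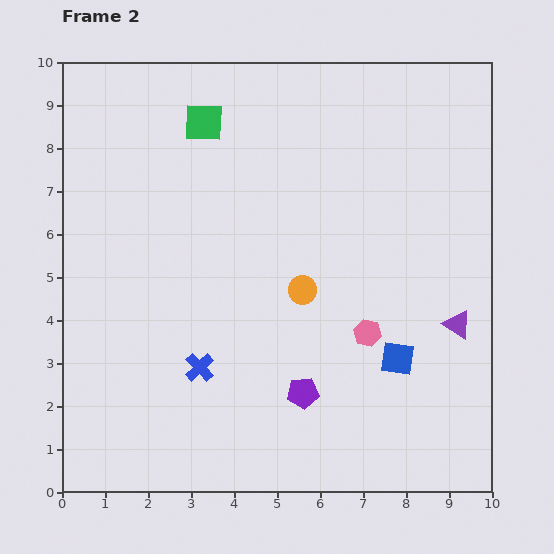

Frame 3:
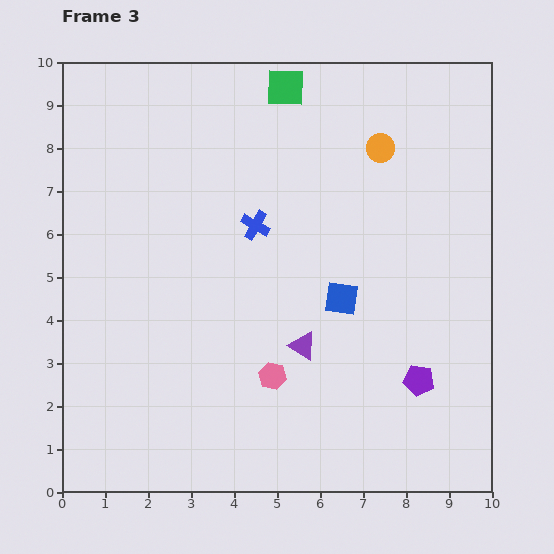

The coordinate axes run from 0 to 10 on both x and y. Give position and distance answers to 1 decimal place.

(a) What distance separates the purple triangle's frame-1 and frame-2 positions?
3.6

The purple triangle moved from (5.6, 4.5) to (9.2, 3.9), a distance of √(3.6² + 0.6²) ≈ 3.6.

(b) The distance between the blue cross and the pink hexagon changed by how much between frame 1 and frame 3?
-4.2

Distance in frame 1: 7.7. Distance in frame 3: 3.5.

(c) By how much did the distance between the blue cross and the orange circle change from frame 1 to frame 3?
-1.8

Distance in frame 1: 5.2. Distance in frame 3: 3.4.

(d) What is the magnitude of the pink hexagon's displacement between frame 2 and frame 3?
2.4

The pink hexagon moved from (7.1, 3.7) to (4.9, 2.7), a distance of √(2.2² + 1.0²) ≈ 2.4.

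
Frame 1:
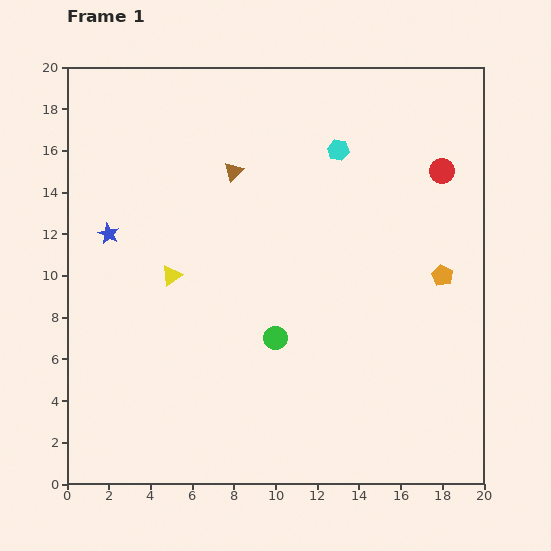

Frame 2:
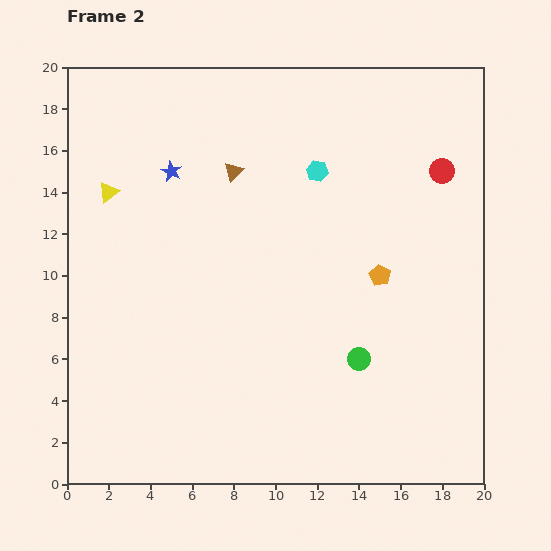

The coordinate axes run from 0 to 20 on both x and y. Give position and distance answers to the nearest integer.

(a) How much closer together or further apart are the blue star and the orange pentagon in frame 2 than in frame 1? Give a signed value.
-5

Distance in frame 1: 16. Distance in frame 2: 11.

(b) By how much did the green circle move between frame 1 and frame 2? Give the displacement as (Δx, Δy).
(4, -1)

The green circle was at (10, 7) in frame 1 and (14, 6) in frame 2.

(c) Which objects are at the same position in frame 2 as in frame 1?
the brown triangle, the red circle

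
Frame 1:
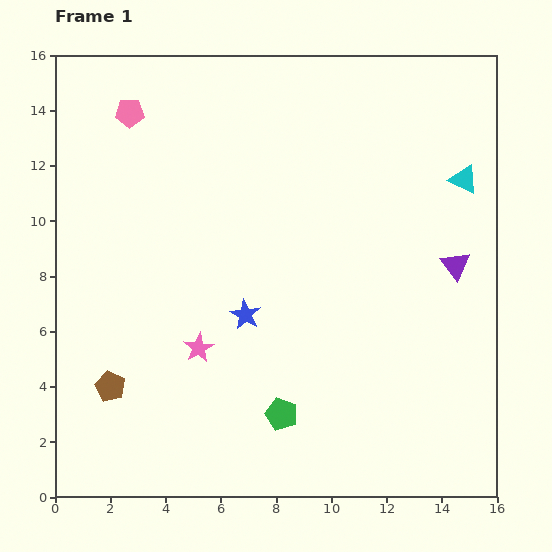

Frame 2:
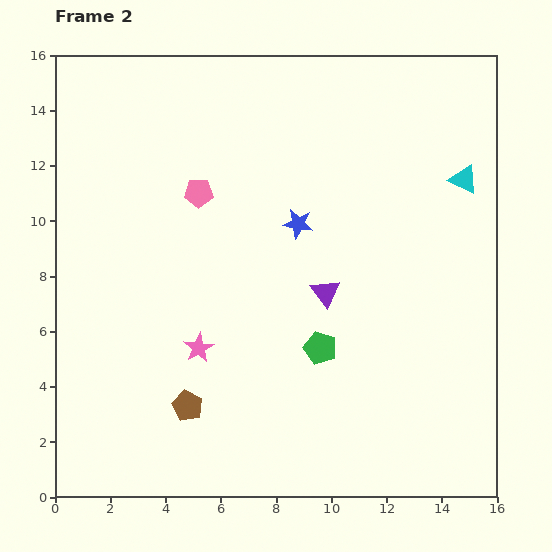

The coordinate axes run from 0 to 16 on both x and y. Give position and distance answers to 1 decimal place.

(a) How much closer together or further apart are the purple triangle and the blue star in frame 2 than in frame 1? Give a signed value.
-5.1

Distance in frame 1: 7.8. Distance in frame 2: 2.7.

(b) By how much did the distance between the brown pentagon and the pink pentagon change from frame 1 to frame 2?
-2.2

Distance in frame 1: 9.9. Distance in frame 2: 7.7.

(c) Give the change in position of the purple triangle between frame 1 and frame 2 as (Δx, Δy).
(-4.7, -1.0)

The purple triangle was at (14.5, 8.4) in frame 1 and (9.8, 7.4) in frame 2.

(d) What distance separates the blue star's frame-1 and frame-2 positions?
3.8

The blue star moved from (6.9, 6.6) to (8.8, 9.9), a distance of √(1.9² + 3.3²) ≈ 3.8.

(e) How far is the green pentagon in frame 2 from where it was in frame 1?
2.8

The green pentagon moved from (8.2, 3.0) to (9.6, 5.4), a distance of √(1.4² + 2.4²) ≈ 2.8.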